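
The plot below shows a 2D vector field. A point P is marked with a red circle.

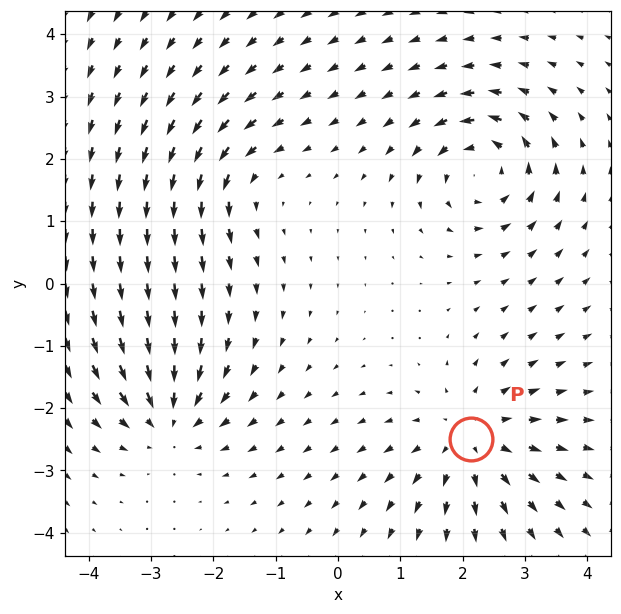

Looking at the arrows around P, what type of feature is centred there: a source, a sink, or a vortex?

At P (2.1, -2.5) the arrows spread outward. Divergence about +4, curl ≈0 — positive divergence with near-zero curl is a source.

source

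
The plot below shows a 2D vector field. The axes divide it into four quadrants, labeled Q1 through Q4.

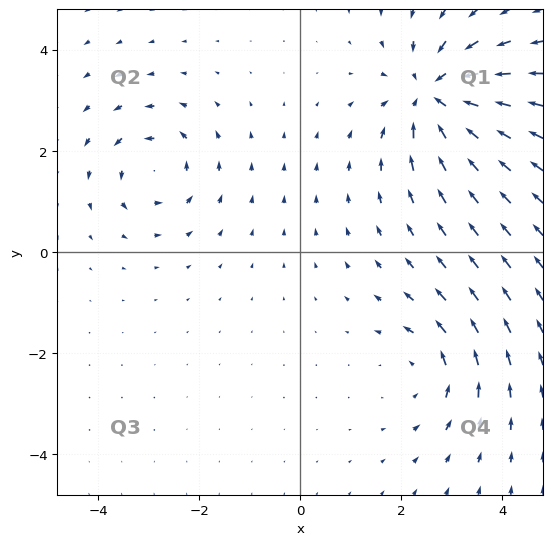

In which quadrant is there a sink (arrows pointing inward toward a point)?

Q1

The sink sits at approximately (2.7, 3.1), which lies in quadrant Q1. The divergence there is about -4, negative as expected for a sink.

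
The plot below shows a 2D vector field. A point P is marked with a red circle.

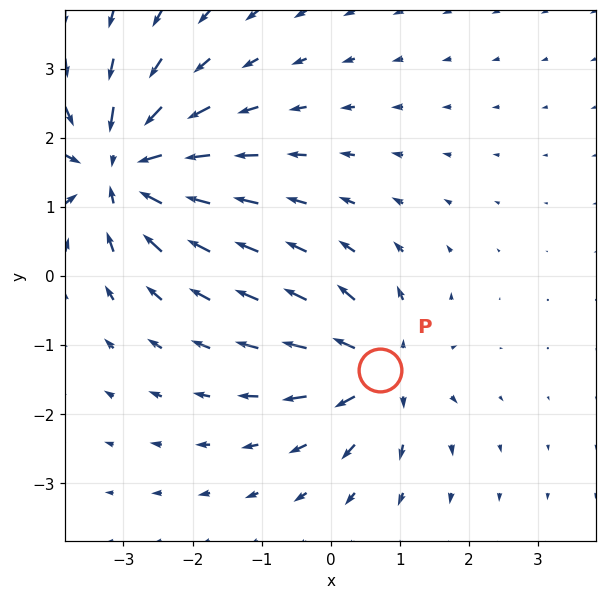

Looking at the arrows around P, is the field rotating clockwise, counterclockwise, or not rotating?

not rotating

Near P at (0.7, -1.4) the arrows show no circulation. The curl there is ≈0.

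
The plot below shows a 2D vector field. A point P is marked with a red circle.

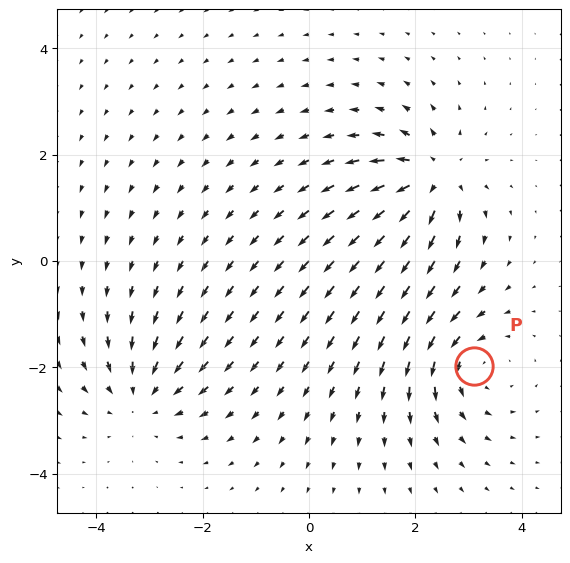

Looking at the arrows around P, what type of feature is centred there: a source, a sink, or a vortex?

At P (3.1, -2.0) the arrows circulate counterclockwise. Divergence ≈0, curl about +5 — near-zero divergence with nonzero curl is a vortex.

vortex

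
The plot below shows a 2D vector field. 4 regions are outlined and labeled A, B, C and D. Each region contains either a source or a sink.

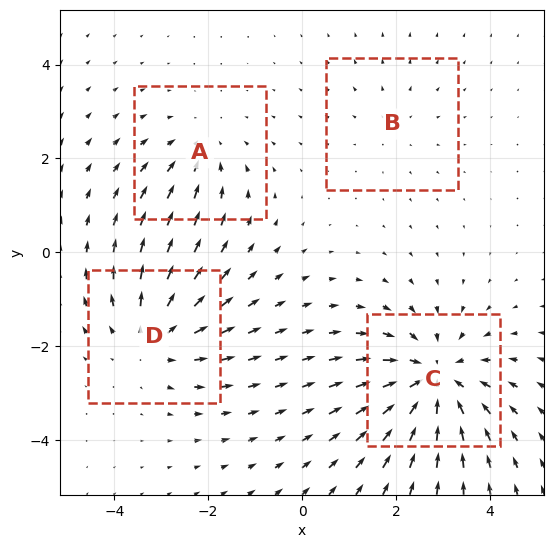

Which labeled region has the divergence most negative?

Divergence at each region's feature centre — A: about -3, B: about +2, C: about -6, D: about +4. Region C is most negative.

C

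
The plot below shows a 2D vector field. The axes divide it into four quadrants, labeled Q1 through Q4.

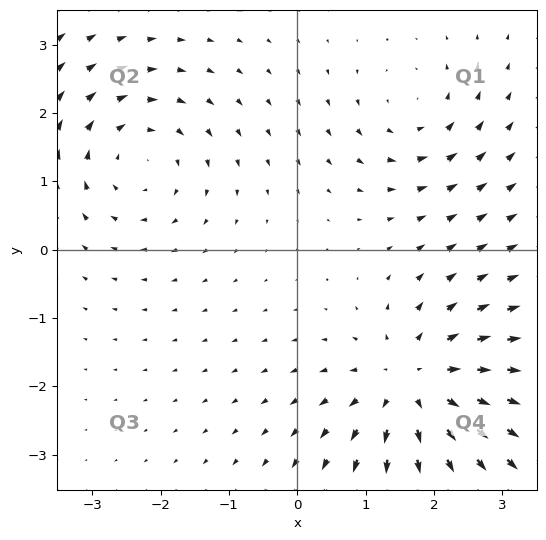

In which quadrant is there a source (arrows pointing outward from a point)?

Q4

The source sits at approximately (1.7, -2.0), which lies in quadrant Q4. The divergence there is about +5, positive as expected for a source.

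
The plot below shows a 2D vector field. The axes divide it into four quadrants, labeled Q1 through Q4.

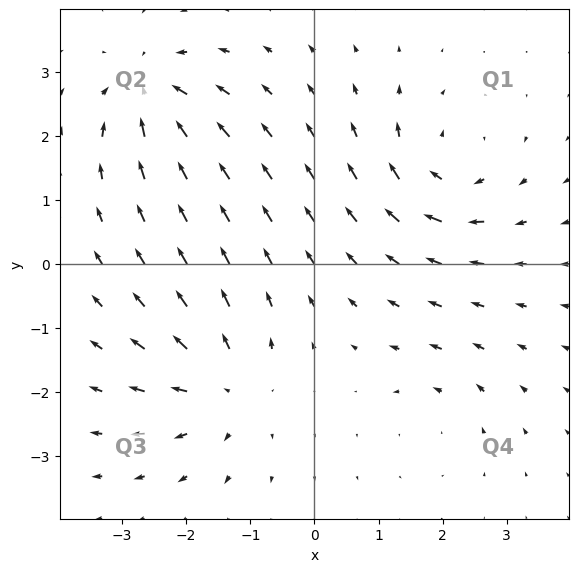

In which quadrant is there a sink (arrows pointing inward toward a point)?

The sink sits at approximately (-2.6, 2.7), which lies in quadrant Q2. The divergence there is about -6, negative as expected for a sink.

Q2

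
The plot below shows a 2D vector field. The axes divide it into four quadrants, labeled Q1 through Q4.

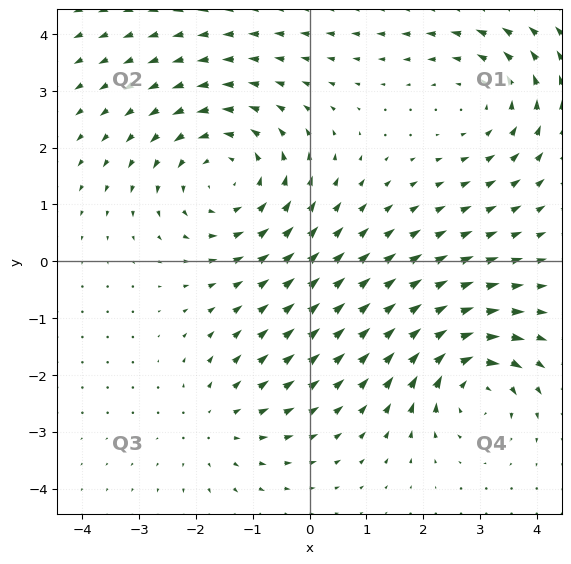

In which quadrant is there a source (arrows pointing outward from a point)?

The source sits at approximately (-1.6, -2.8), which lies in quadrant Q3. The divergence there is about +2, positive as expected for a source.

Q3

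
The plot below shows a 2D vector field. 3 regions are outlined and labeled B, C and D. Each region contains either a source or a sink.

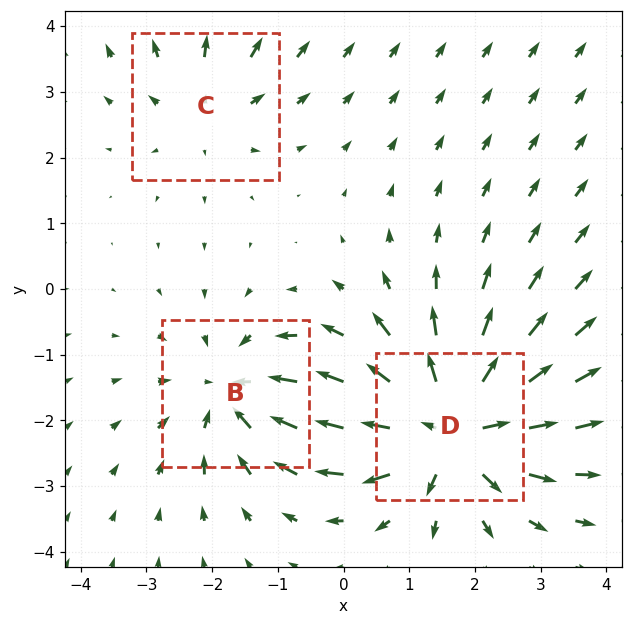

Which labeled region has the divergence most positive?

Divergence at each region's feature centre — B: about -3, C: about +2, D: about +5. Region D is most positive.

D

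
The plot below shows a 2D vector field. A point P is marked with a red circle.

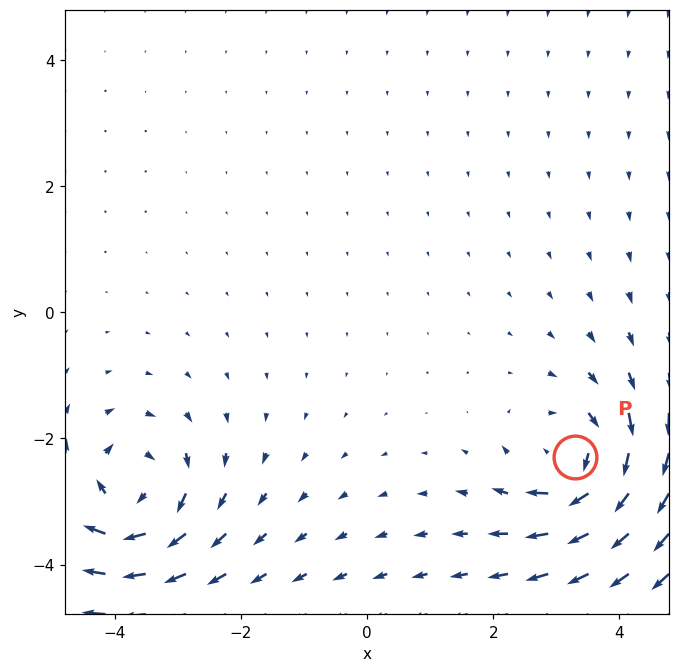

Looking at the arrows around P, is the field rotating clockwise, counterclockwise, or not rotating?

Near P at (3.3, -2.3) the arrows circulate clockwise. The curl (z-component) there is about -4; negative curl means clockwise rotation.

clockwise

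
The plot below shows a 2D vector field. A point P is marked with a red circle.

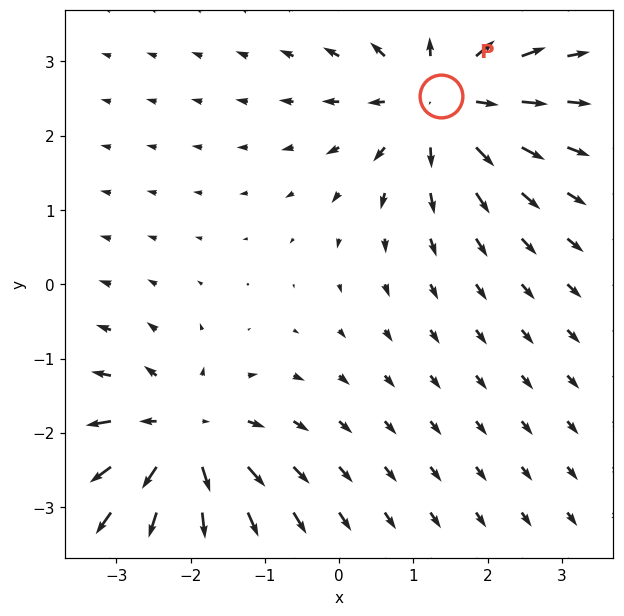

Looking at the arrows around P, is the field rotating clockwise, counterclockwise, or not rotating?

not rotating

Near P at (1.4, 2.5) the arrows show no circulation. The curl there is ≈0.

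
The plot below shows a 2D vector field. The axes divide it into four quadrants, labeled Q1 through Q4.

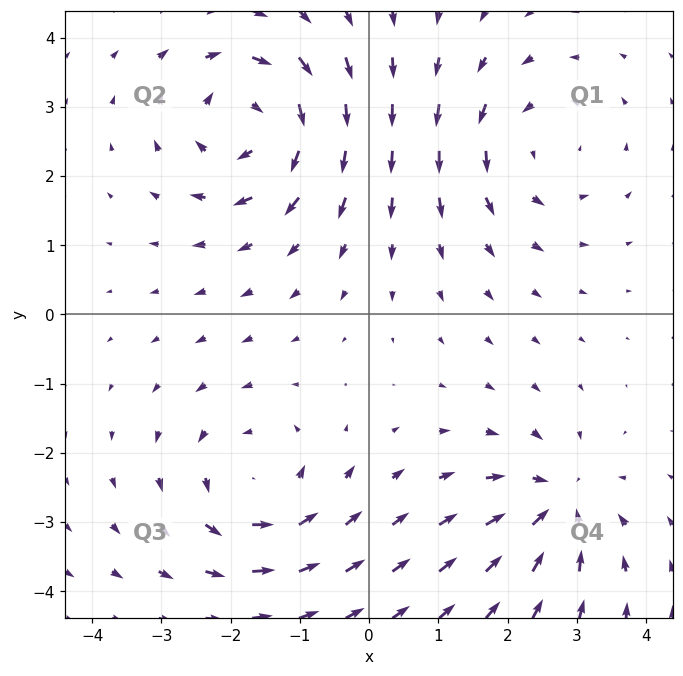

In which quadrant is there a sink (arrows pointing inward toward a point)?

The sink sits at approximately (2.7, -2.7), which lies in quadrant Q4. The divergence there is about -5, negative as expected for a sink.

Q4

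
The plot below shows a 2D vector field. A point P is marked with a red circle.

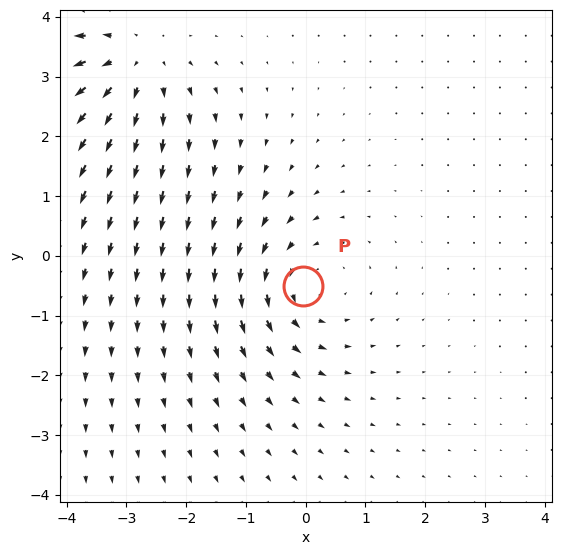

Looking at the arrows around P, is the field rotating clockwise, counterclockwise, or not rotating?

counterclockwise

Near P at (-0.0, -0.5) the arrows circulate counterclockwise. The curl (z-component) there is about +3; positive curl means counterclockwise rotation.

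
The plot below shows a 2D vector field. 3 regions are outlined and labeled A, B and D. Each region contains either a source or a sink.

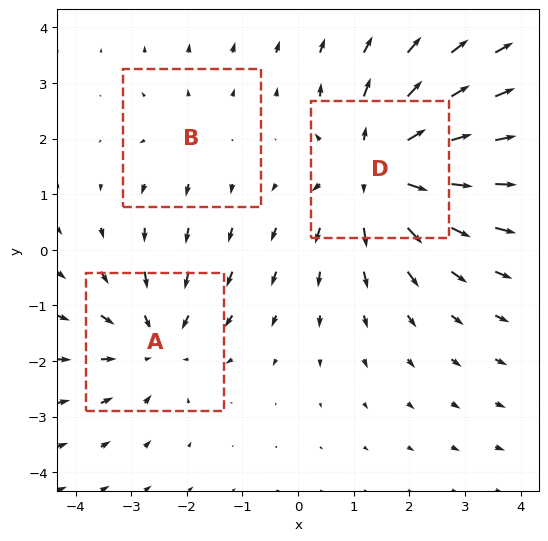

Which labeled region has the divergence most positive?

Divergence at each region's feature centre — A: about -3, B: about +2, D: about +4. Region D is most positive.

D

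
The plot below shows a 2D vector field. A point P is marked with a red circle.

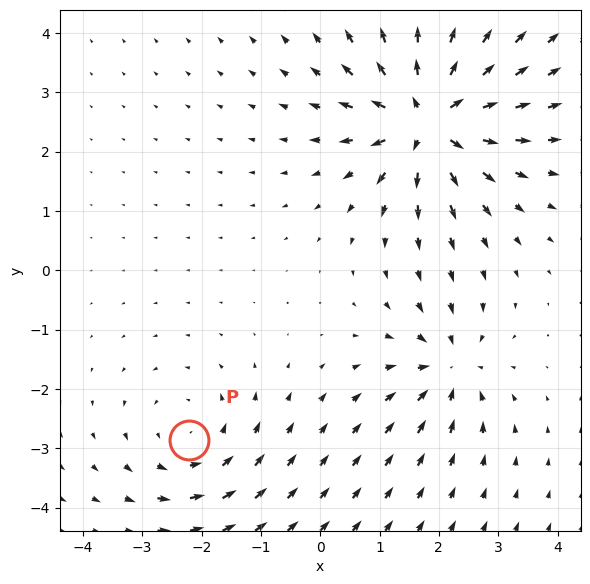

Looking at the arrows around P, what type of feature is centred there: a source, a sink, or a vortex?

vortex

At P (-2.2, -2.9) the arrows circulate counterclockwise. Divergence ≈0, curl about +3 — near-zero divergence with nonzero curl is a vortex.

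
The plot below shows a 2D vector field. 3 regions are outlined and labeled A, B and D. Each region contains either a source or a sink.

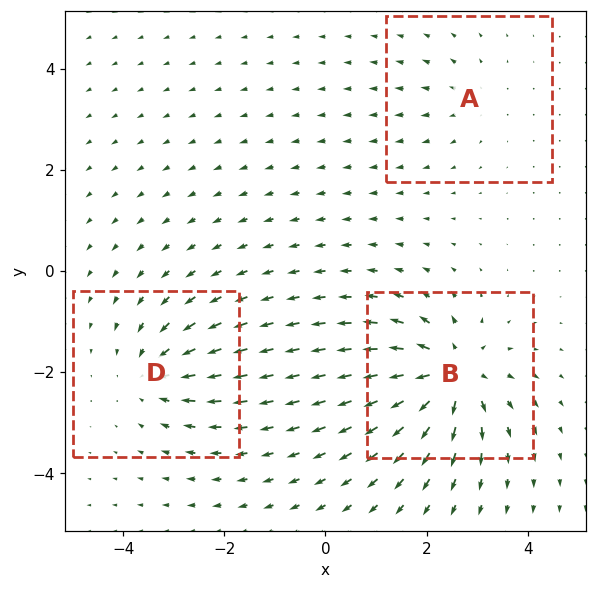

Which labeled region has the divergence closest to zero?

A

Divergence at each region's feature centre — A: about +2, B: about +6, D: about -4. Region A is closest to zero.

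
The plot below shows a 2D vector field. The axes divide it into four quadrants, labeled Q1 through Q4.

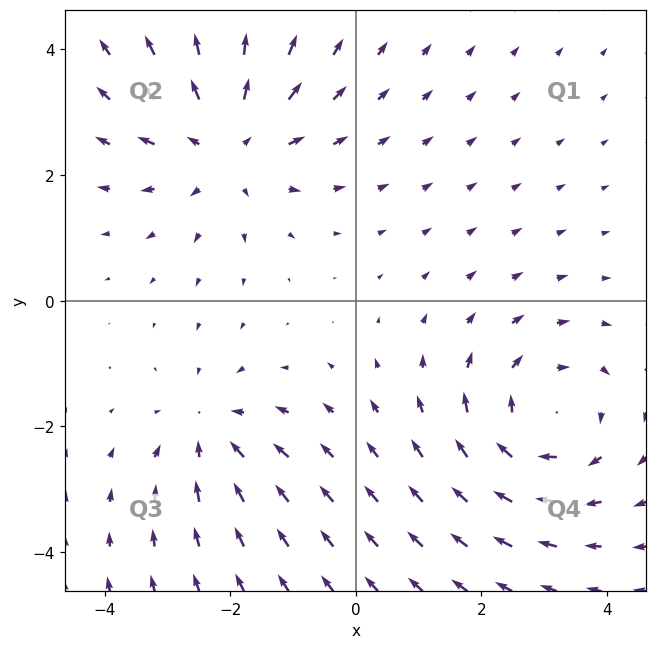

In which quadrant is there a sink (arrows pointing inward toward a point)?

The sink sits at approximately (-2.3, -2.1), which lies in quadrant Q3. The divergence there is about -3, negative as expected for a sink.

Q3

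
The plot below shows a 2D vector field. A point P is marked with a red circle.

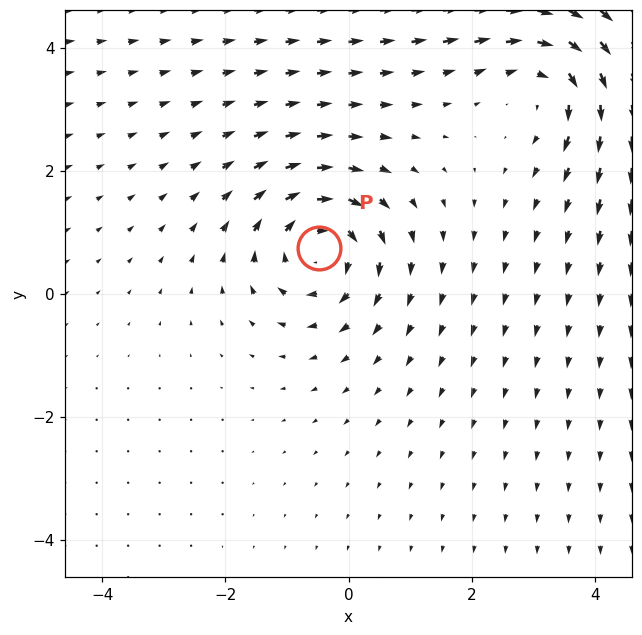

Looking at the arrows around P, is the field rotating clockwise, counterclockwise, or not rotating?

clockwise

Near P at (-0.5, 0.7) the arrows circulate clockwise. The curl (z-component) there is about -4; negative curl means clockwise rotation.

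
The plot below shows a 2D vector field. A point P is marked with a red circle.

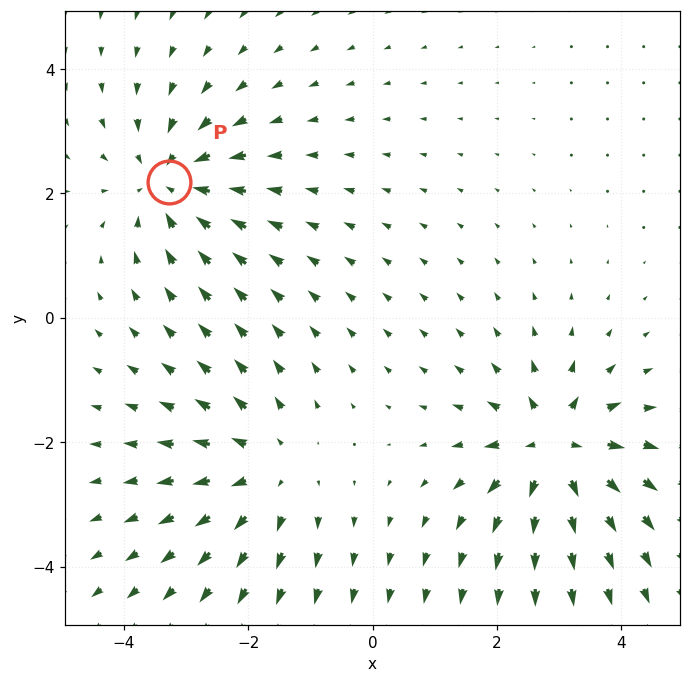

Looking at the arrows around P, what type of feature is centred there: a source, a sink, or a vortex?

At P (-3.3, 2.2) the arrows converge inward. Divergence about -3, curl ≈0 — negative divergence with near-zero curl is a sink.

sink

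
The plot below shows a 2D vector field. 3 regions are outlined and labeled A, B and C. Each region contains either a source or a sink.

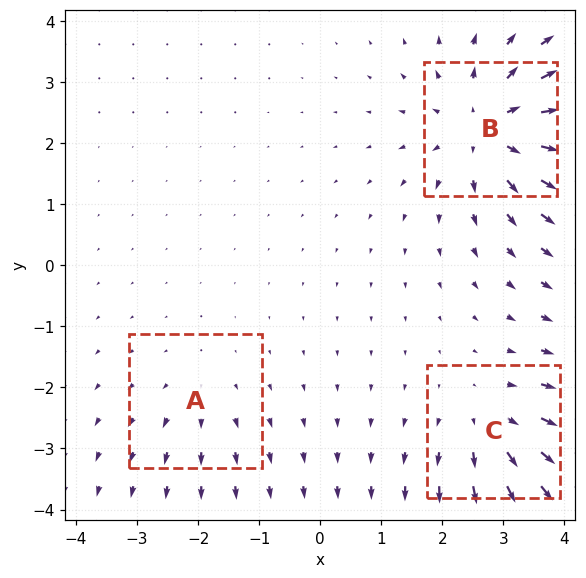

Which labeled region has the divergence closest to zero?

A

Divergence at each region's feature centre — A: about +2, B: about +5, C: about +3. Region A is closest to zero.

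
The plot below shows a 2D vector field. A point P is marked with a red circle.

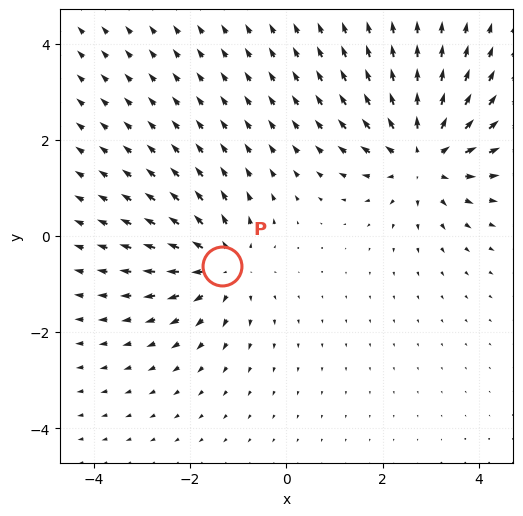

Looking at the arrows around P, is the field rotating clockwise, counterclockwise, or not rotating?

not rotating

Near P at (-1.3, -0.6) the arrows show no circulation. The curl there is ≈0.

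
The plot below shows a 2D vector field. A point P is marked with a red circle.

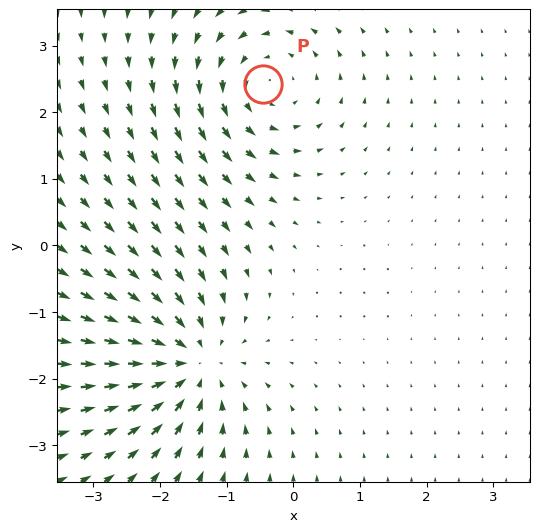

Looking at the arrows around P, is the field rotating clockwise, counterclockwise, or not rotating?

Near P at (-0.5, 2.4) the arrows circulate counterclockwise. The curl (z-component) there is about +4; positive curl means counterclockwise rotation.

counterclockwise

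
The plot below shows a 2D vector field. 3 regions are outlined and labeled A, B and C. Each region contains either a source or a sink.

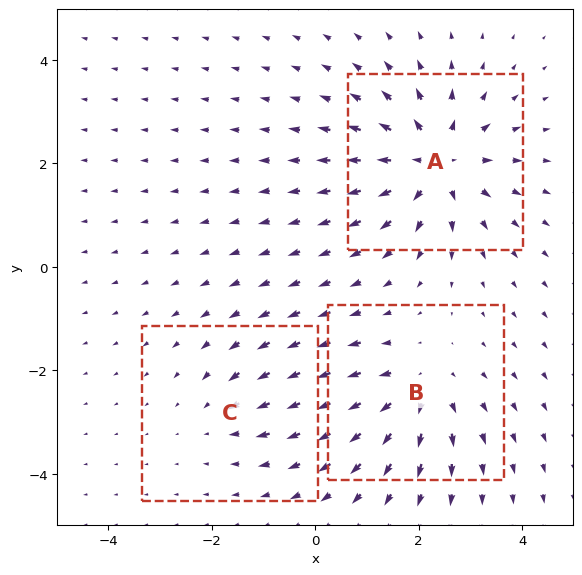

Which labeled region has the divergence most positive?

Divergence at each region's feature centre — A: about +5, B: about +3, C: about -2. Region A is most positive.

A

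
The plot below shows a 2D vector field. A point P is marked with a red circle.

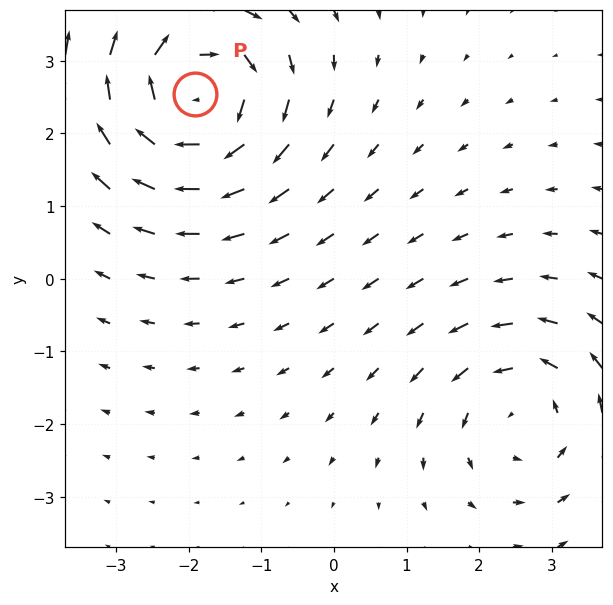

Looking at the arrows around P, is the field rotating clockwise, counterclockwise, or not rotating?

Near P at (-1.9, 2.5) the arrows circulate clockwise. The curl (z-component) there is about -5; negative curl means clockwise rotation.

clockwise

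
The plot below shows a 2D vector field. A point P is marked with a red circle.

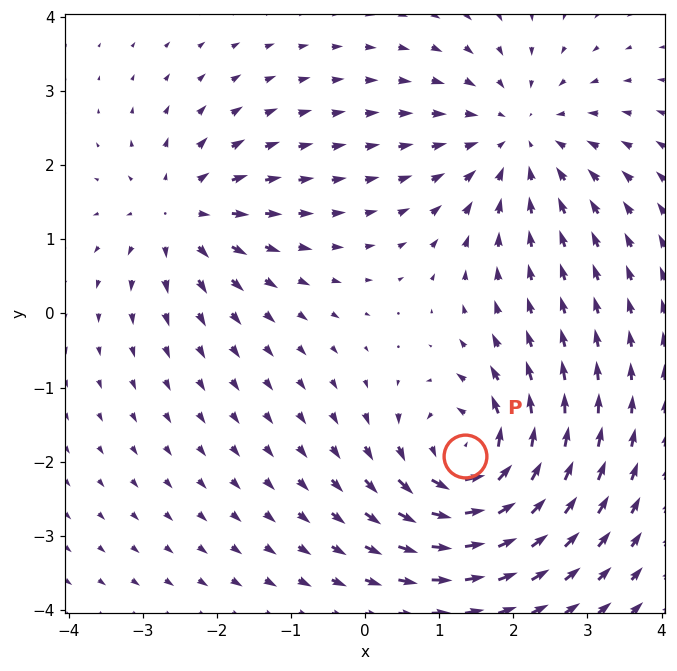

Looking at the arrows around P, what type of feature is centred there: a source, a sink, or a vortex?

vortex

At P (1.4, -1.9) the arrows circulate counterclockwise. Divergence ≈0, curl about +7 — near-zero divergence with nonzero curl is a vortex.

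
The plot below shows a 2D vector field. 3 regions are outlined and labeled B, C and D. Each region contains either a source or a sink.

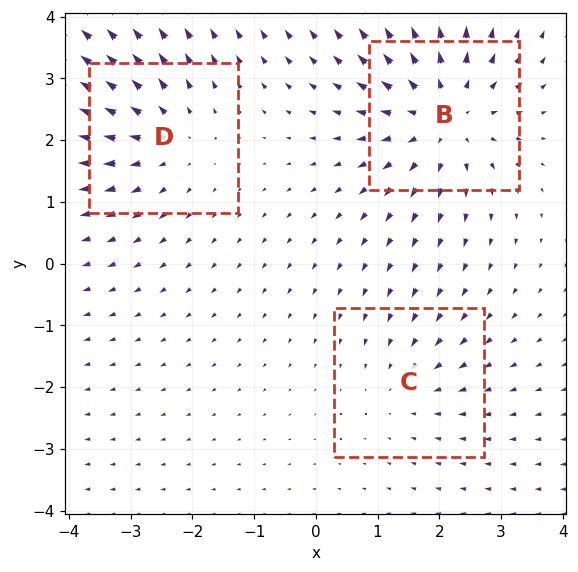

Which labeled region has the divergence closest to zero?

Divergence at each region's feature centre — B: about +4, C: about -2, D: about +3. Region C is closest to zero.

C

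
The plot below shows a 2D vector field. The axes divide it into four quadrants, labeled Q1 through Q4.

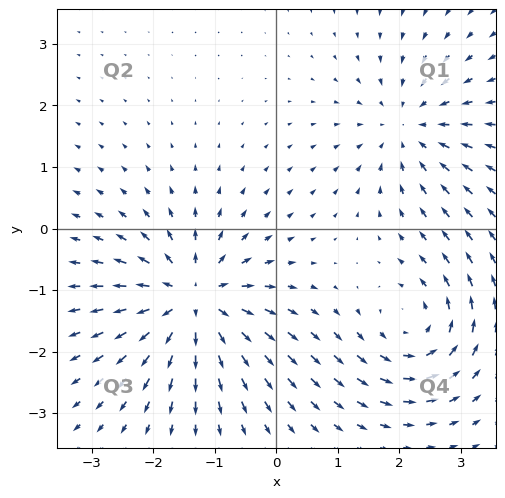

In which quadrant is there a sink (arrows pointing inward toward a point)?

The sink sits at approximately (2.2, 1.6), which lies in quadrant Q1. The divergence there is about -3, negative as expected for a sink.

Q1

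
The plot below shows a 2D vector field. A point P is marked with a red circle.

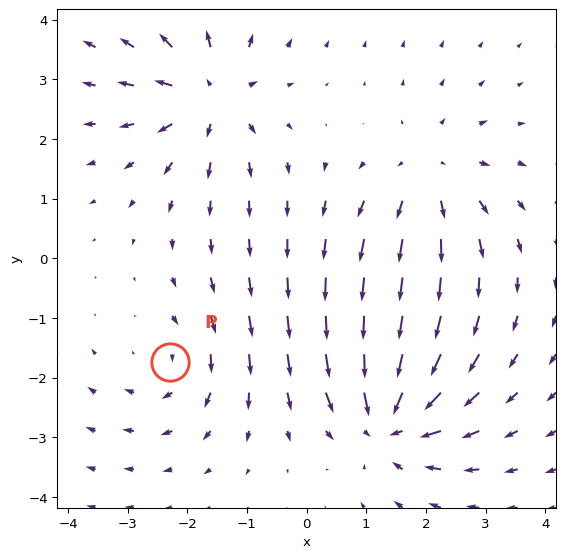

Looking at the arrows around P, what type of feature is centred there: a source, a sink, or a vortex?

vortex

At P (-2.3, -1.7) the arrows circulate clockwise. Divergence ≈0, curl about -3 — near-zero divergence with nonzero curl is a vortex.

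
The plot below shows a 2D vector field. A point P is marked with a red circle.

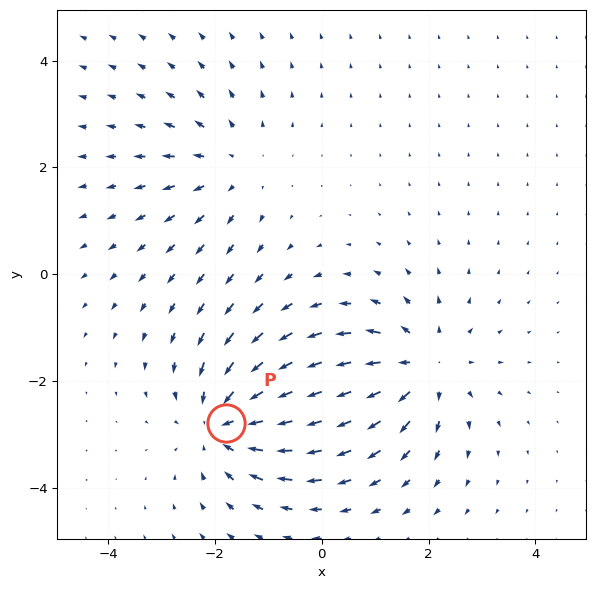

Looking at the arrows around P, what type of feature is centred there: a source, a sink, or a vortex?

At P (-1.8, -2.8) the arrows converge inward. Divergence about -4, curl ≈0 — negative divergence with near-zero curl is a sink.

sink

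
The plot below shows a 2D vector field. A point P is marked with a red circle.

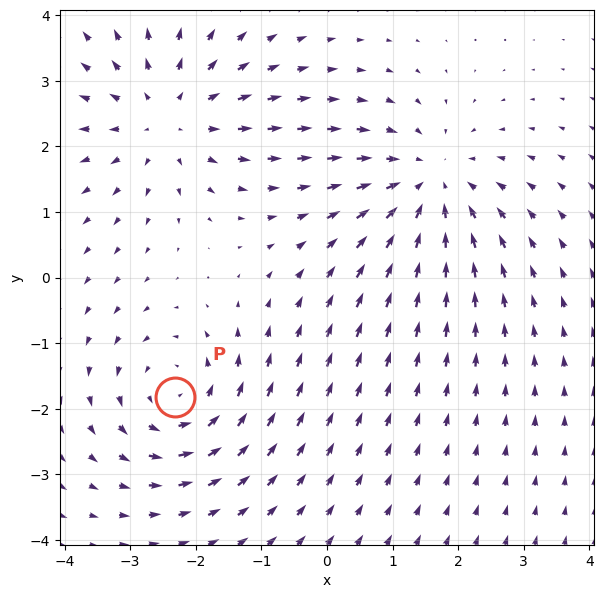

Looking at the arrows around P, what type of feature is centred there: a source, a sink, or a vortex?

vortex

At P (-2.3, -1.8) the arrows circulate counterclockwise. Divergence ≈0, curl about +4 — near-zero divergence with nonzero curl is a vortex.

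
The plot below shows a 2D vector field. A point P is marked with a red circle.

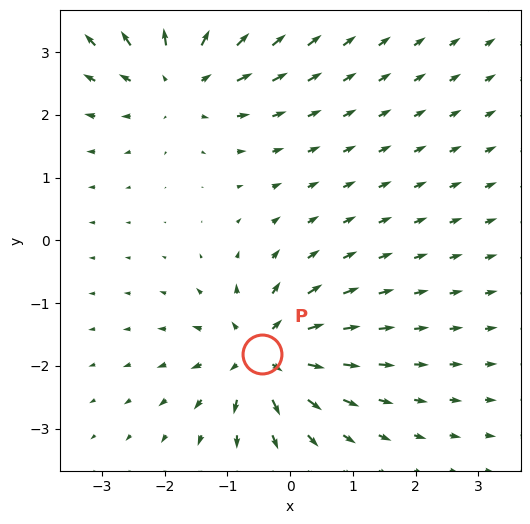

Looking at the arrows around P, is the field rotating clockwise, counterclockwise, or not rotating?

not rotating

Near P at (-0.4, -1.8) the arrows show no circulation. The curl there is ≈0.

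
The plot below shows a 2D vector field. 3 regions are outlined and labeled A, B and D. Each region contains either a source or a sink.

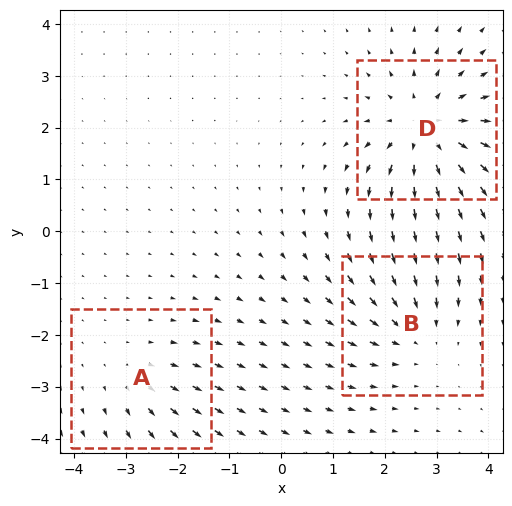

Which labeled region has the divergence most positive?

Divergence at each region's feature centre — A: about +2, B: about -3, D: about +5. Region D is most positive.

D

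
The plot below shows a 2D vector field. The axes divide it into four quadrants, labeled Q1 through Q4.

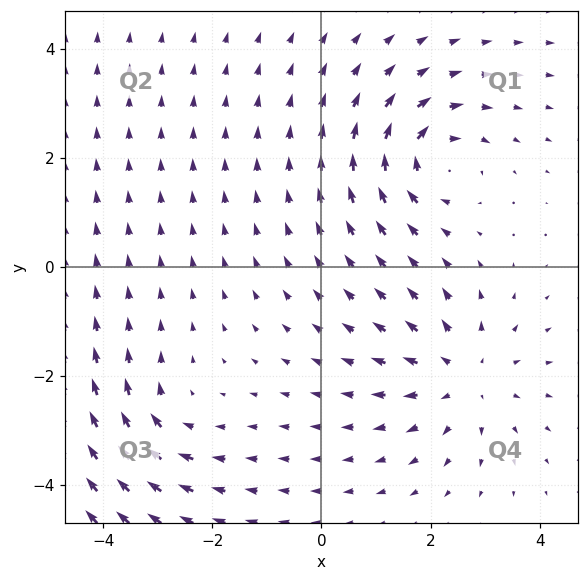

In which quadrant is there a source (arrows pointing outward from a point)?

The source sits at approximately (2.6, -2.0), which lies in quadrant Q4. The divergence there is about +3, positive as expected for a source.

Q4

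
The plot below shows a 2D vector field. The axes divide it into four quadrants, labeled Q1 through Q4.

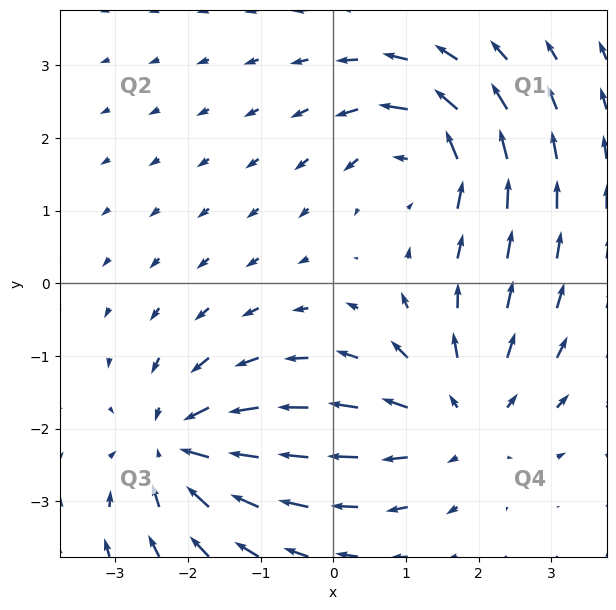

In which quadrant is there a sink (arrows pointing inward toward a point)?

The sink sits at approximately (-2.1, -2.3), which lies in quadrant Q3. The divergence there is about -4, negative as expected for a sink.

Q3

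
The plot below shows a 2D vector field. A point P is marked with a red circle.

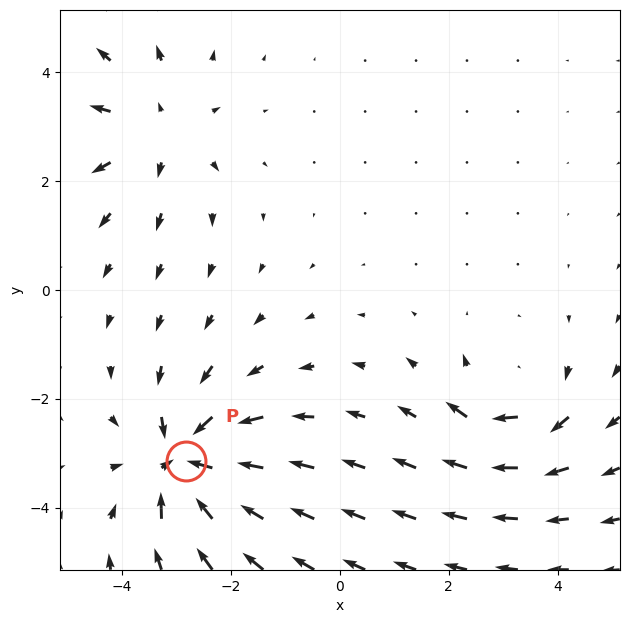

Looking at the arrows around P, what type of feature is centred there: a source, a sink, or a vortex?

sink

At P (-2.8, -3.1) the arrows converge inward. Divergence about -5, curl ≈0 — negative divergence with near-zero curl is a sink.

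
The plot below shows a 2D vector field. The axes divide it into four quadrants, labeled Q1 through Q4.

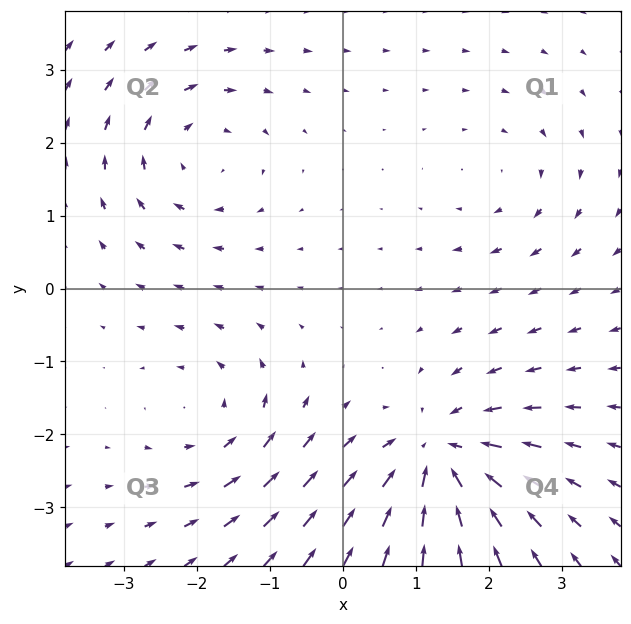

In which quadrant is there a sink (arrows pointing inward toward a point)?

Q4

The sink sits at approximately (1.3, -2.3), which lies in quadrant Q4. The divergence there is about -5, negative as expected for a sink.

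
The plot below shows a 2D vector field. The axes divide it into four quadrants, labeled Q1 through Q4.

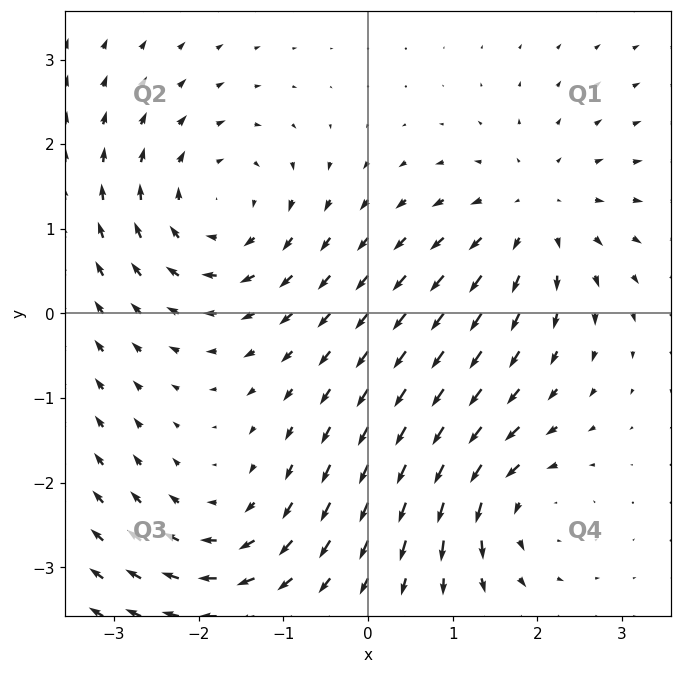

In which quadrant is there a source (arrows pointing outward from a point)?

The source sits at approximately (2.0, 1.2), which lies in quadrant Q1. The divergence there is about +5, positive as expected for a source.

Q1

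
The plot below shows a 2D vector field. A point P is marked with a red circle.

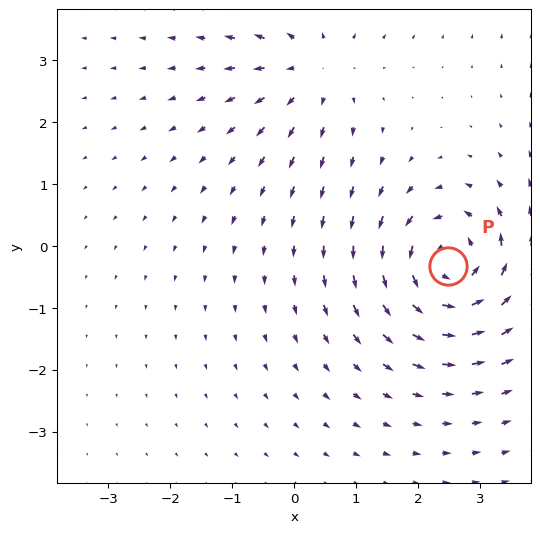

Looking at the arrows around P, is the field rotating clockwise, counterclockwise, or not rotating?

counterclockwise

Near P at (2.5, -0.3) the arrows circulate counterclockwise. The curl (z-component) there is about +6; positive curl means counterclockwise rotation.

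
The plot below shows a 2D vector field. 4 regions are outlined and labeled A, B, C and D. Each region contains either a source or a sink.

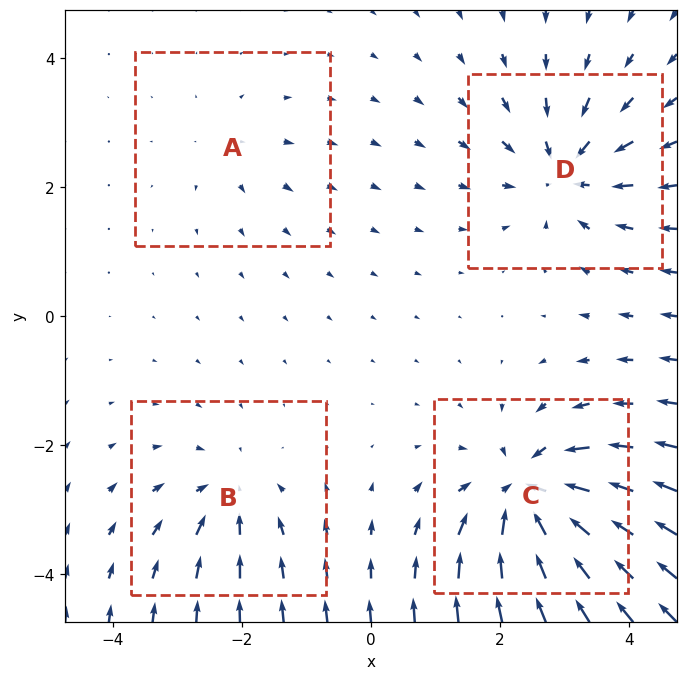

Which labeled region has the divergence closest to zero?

Divergence at each region's feature centre — A: about +2, B: about -4, C: about -8, D: about -6. Region A is closest to zero.

A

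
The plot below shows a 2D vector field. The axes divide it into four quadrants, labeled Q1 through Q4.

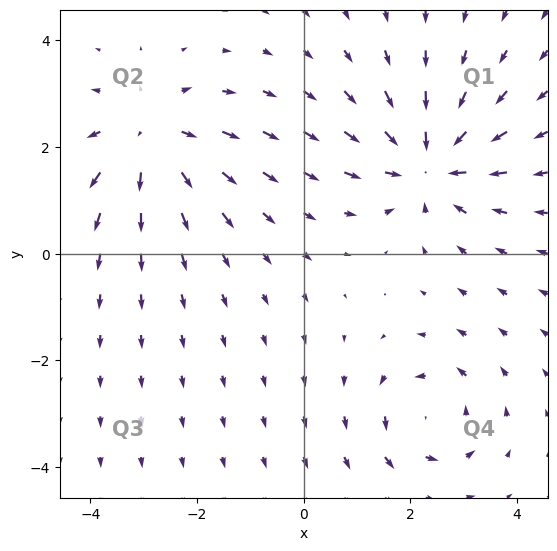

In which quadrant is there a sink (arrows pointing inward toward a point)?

Q1

The sink sits at approximately (2.3, 1.7), which lies in quadrant Q1. The divergence there is about -4, negative as expected for a sink.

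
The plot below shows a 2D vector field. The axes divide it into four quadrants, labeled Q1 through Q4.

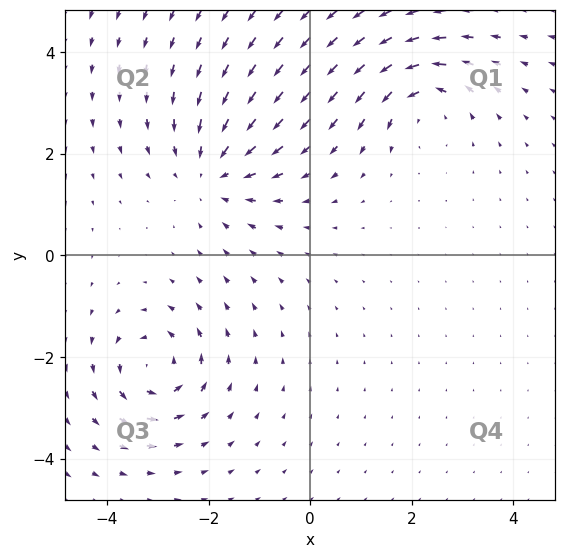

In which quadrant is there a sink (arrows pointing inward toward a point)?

The sink sits at approximately (-1.9, 1.6), which lies in quadrant Q2. The divergence there is about -3, negative as expected for a sink.

Q2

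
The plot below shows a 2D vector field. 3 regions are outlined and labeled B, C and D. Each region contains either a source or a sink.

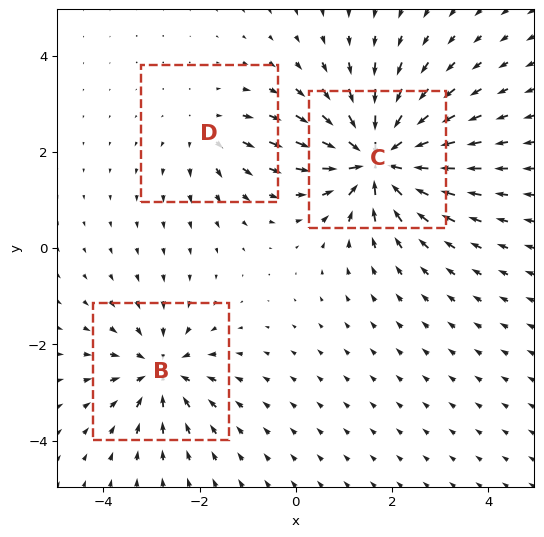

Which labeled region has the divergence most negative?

Divergence at each region's feature centre — B: about -4, C: about -6, D: about +2. Region C is most negative.

C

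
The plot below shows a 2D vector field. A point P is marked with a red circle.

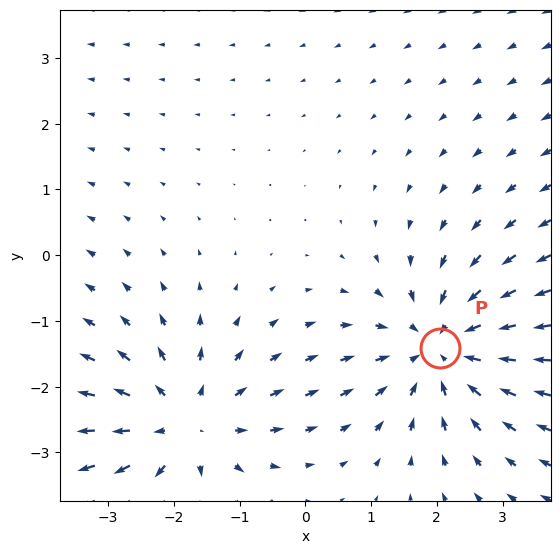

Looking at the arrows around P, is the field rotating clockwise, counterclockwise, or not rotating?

not rotating

Near P at (2.1, -1.4) the arrows show no circulation. The curl there is ≈0.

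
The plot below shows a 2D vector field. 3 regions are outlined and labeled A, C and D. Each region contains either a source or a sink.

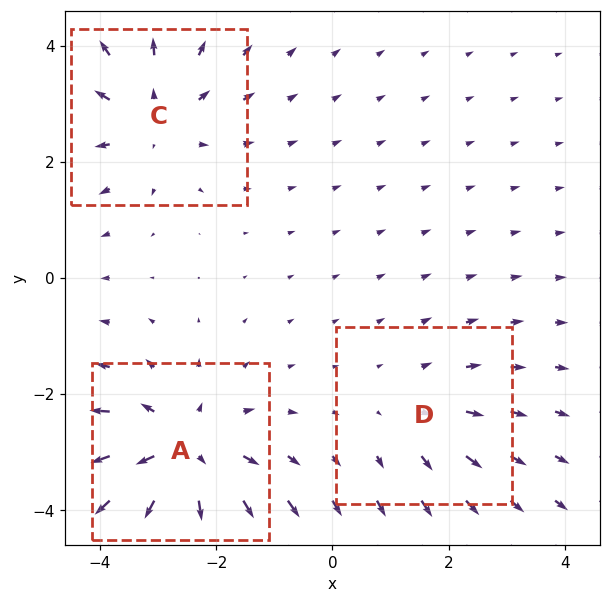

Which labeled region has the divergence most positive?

A

Divergence at each region's feature centre — A: about +4, C: about +3, D: about +2. Region A is most positive.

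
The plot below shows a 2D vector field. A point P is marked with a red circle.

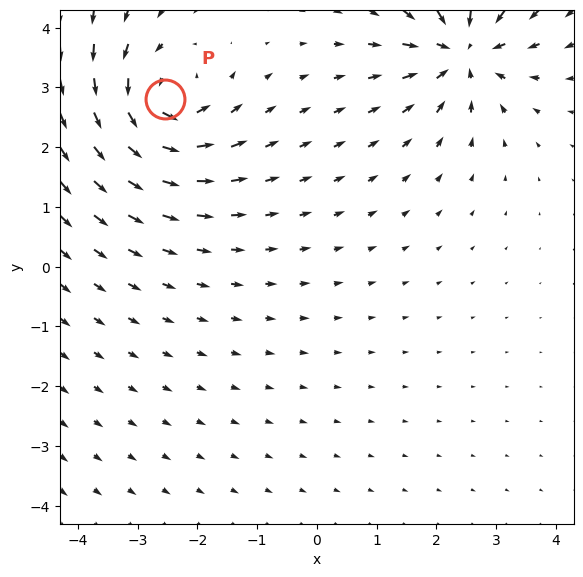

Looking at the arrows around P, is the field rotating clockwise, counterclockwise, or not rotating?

counterclockwise

Near P at (-2.5, 2.8) the arrows circulate counterclockwise. The curl (z-component) there is about +6; positive curl means counterclockwise rotation.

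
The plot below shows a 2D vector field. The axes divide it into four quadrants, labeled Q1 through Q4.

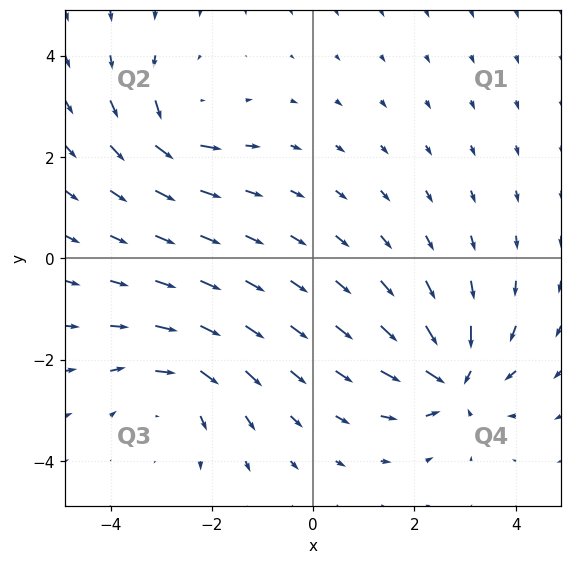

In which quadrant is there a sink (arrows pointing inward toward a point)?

Q4

The sink sits at approximately (2.8, -2.4), which lies in quadrant Q4. The divergence there is about -6, negative as expected for a sink.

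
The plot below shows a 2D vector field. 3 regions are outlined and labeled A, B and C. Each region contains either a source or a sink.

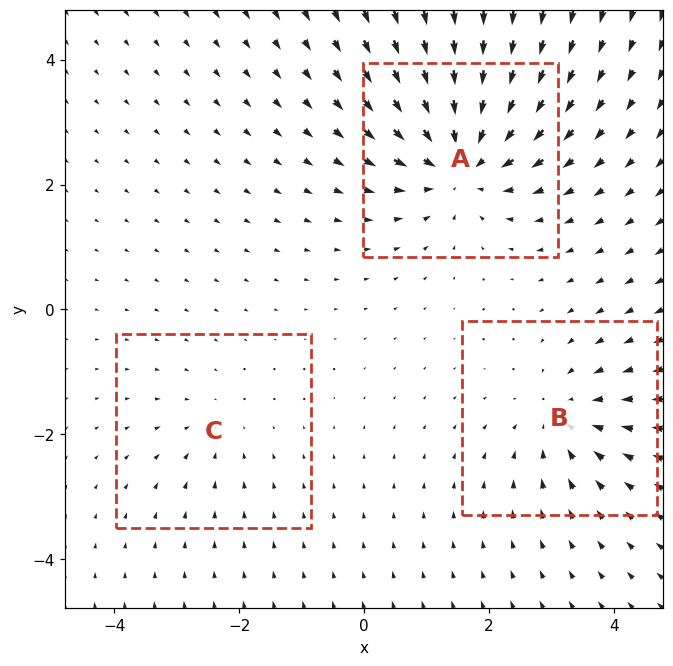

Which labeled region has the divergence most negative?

A

Divergence at each region's feature centre — A: about -5, B: about -3, C: about -2. Region A is most negative.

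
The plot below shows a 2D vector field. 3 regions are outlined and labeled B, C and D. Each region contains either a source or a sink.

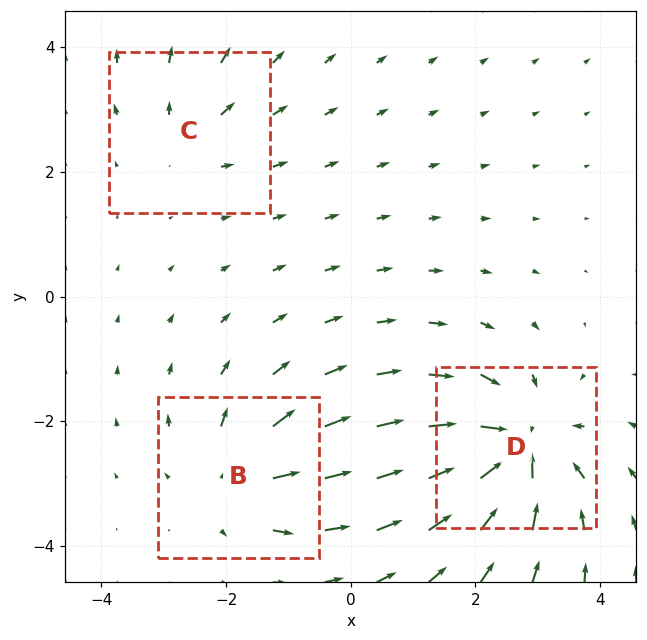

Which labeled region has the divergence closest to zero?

Divergence at each region's feature centre — B: about +4, C: about +2, D: about -6. Region C is closest to zero.

C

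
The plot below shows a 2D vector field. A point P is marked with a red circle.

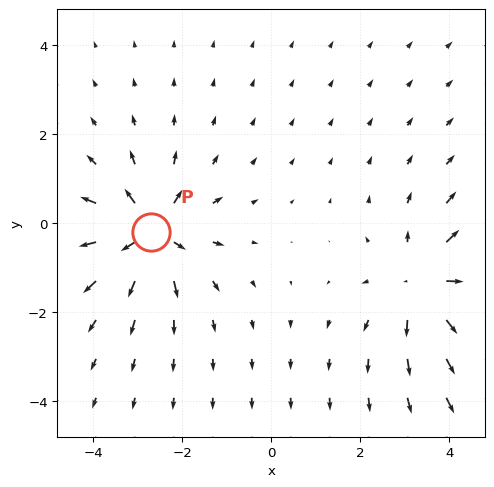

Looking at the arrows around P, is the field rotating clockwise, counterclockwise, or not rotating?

Near P at (-2.7, -0.2) the arrows show no circulation. The curl there is ≈0.

not rotating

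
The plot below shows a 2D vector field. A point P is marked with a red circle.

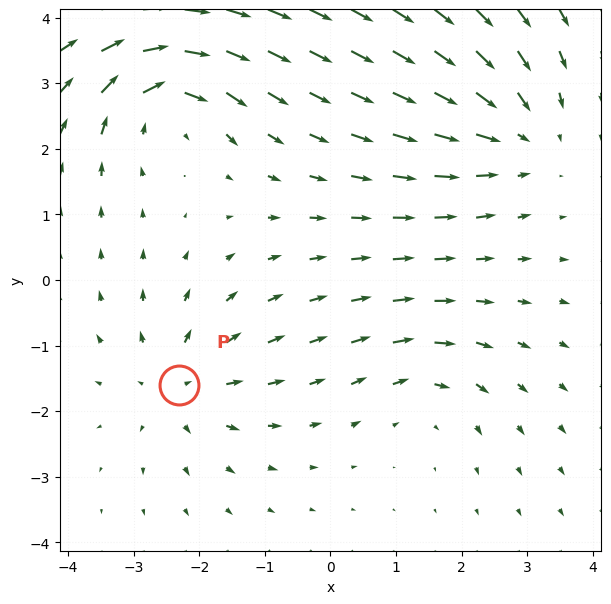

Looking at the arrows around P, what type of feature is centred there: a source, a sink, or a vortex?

source

At P (-2.3, -1.6) the arrows spread outward. Divergence about +4, curl ≈0 — positive divergence with near-zero curl is a source.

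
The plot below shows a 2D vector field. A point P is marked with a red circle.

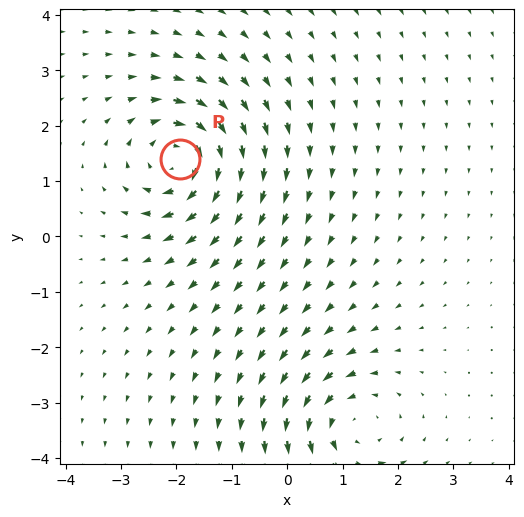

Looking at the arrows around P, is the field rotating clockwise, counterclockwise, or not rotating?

Near P at (-1.9, 1.4) the arrows circulate clockwise. The curl (z-component) there is about -7; negative curl means clockwise rotation.

clockwise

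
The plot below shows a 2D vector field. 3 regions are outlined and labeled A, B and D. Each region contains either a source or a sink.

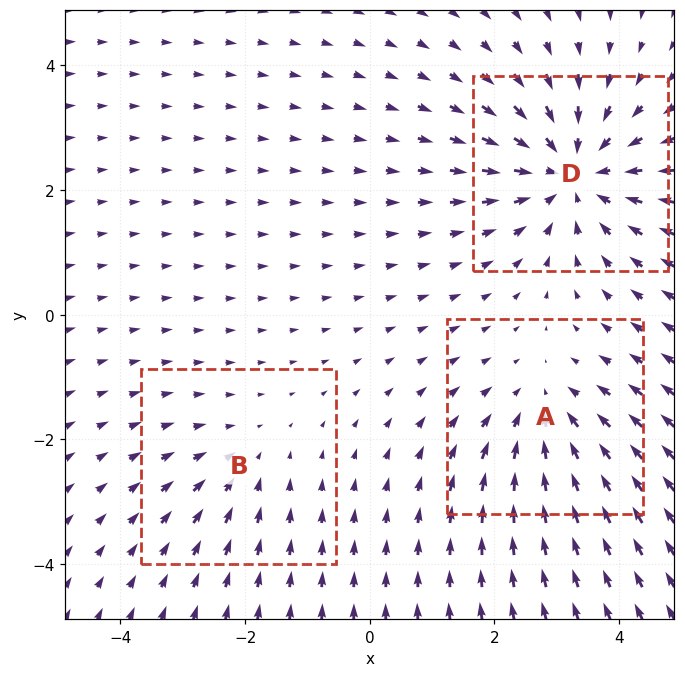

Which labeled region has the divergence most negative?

D

Divergence at each region's feature centre — A: about -3, B: about -2, D: about -4. Region D is most negative.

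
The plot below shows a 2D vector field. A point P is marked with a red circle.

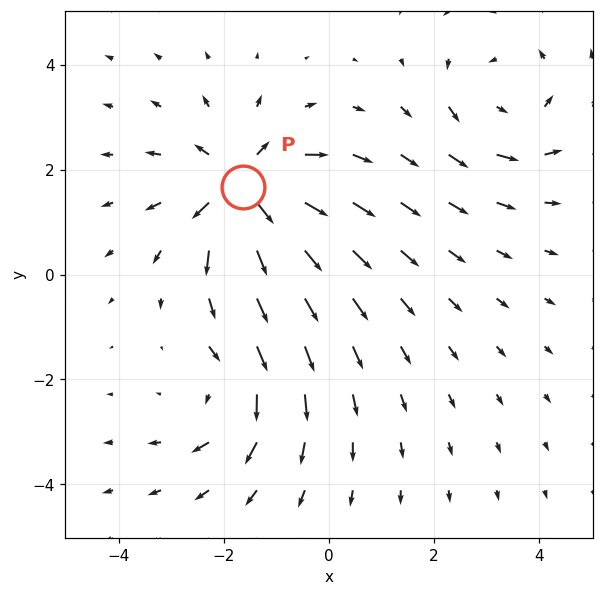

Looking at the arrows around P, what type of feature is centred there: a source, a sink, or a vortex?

At P (-1.6, 1.7) the arrows spread outward. Divergence about +6, curl ≈0 — positive divergence with near-zero curl is a source.

source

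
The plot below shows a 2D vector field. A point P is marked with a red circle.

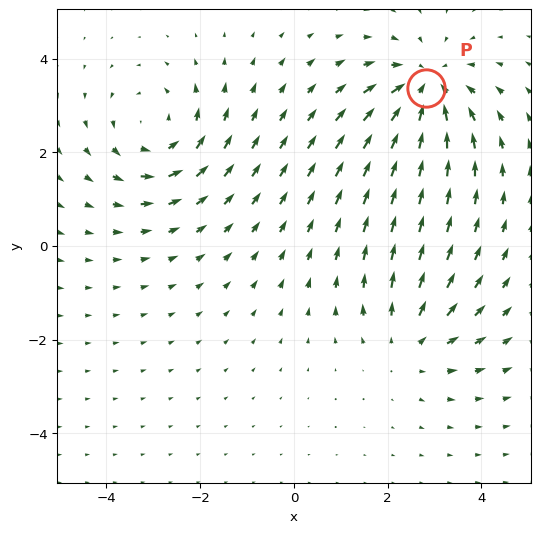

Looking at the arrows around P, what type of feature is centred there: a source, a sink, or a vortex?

sink

At P (2.8, 3.4) the arrows converge inward. Divergence about -4, curl ≈0 — negative divergence with near-zero curl is a sink.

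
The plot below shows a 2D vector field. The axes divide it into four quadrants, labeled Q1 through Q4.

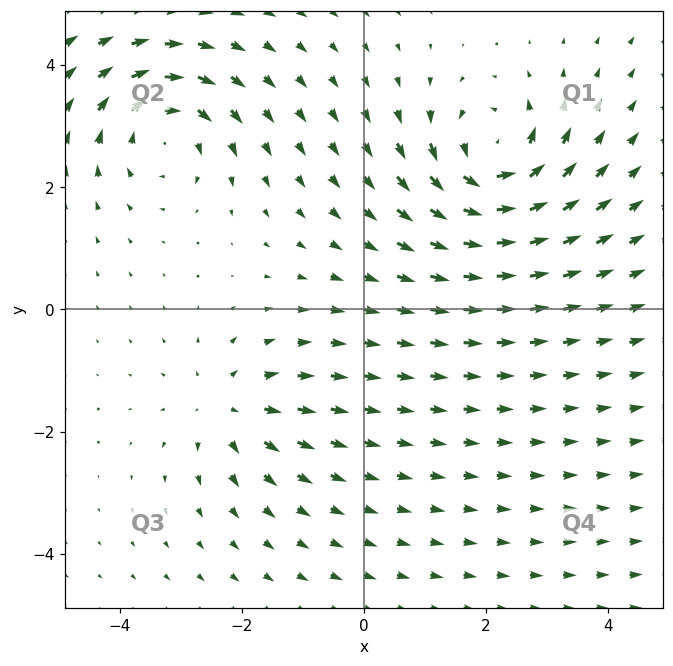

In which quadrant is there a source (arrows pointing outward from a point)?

The source sits at approximately (-2.2, -1.6), which lies in quadrant Q3. The divergence there is about +4, positive as expected for a source.

Q3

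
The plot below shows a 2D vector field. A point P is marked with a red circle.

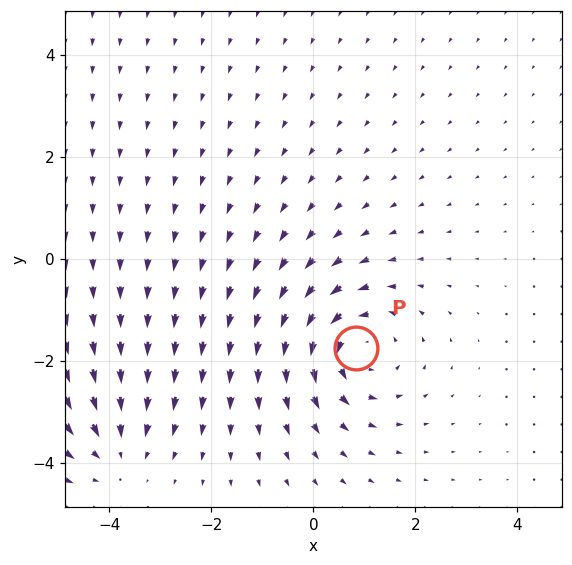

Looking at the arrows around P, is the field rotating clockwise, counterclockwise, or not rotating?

Near P at (0.8, -1.8) the arrows circulate counterclockwise. The curl (z-component) there is about +4; positive curl means counterclockwise rotation.

counterclockwise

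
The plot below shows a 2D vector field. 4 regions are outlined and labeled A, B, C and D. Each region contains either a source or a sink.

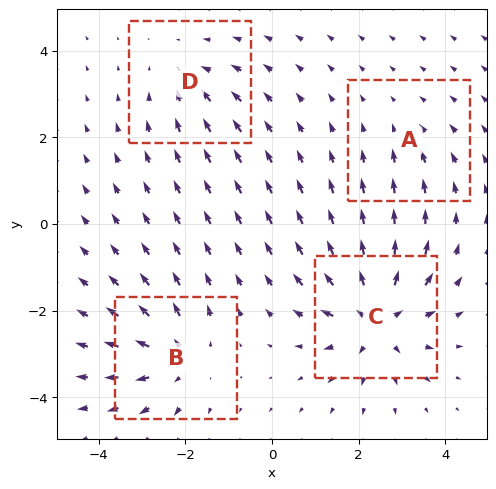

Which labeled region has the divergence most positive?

C

Divergence at each region's feature centre — A: about -2, B: about +5, C: about +7, D: about -3. Region C is most positive.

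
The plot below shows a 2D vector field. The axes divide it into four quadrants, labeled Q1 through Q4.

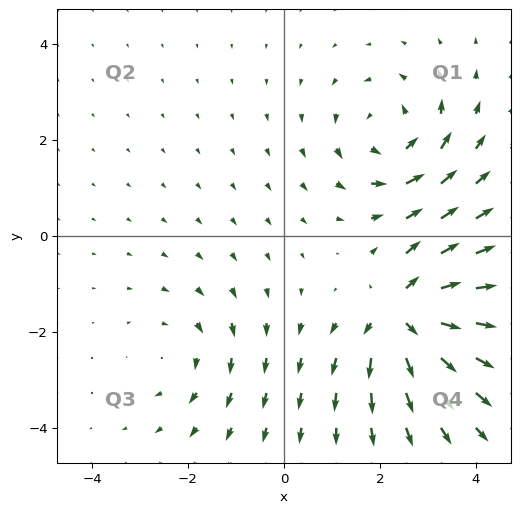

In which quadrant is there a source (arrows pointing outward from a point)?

Q4

The source sits at approximately (2.5, -1.7), which lies in quadrant Q4. The divergence there is about +6, positive as expected for a source.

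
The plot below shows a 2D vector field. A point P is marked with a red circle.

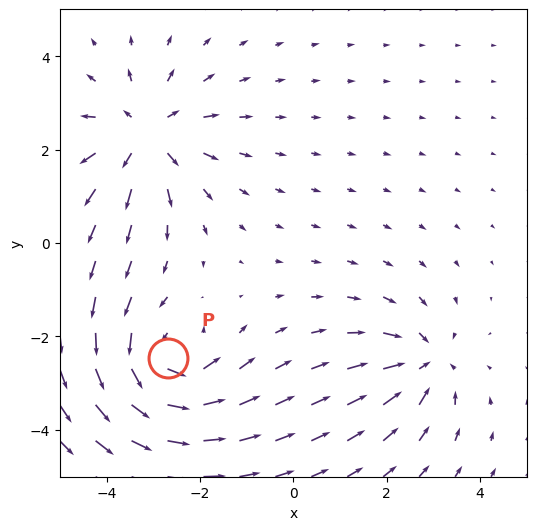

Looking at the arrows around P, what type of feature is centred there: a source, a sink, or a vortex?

At P (-2.7, -2.5) the arrows circulate counterclockwise. Divergence ≈0, curl about +4 — near-zero divergence with nonzero curl is a vortex.

vortex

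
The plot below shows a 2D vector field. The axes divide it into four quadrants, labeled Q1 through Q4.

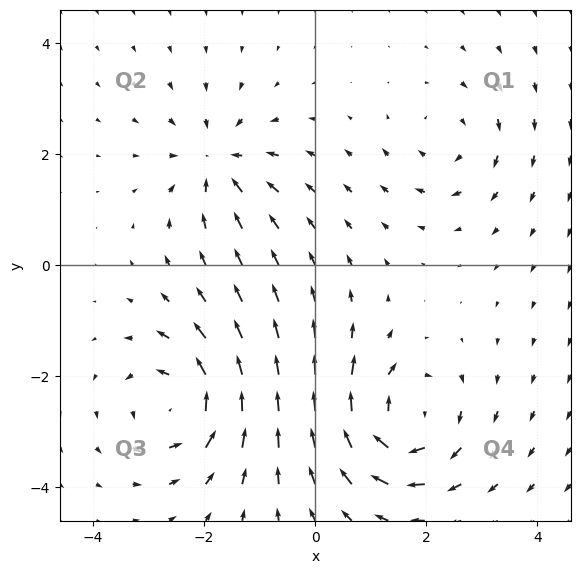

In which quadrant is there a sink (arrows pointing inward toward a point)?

Q2

The sink sits at approximately (-1.7, 1.8), which lies in quadrant Q2. The divergence there is about -4, negative as expected for a sink.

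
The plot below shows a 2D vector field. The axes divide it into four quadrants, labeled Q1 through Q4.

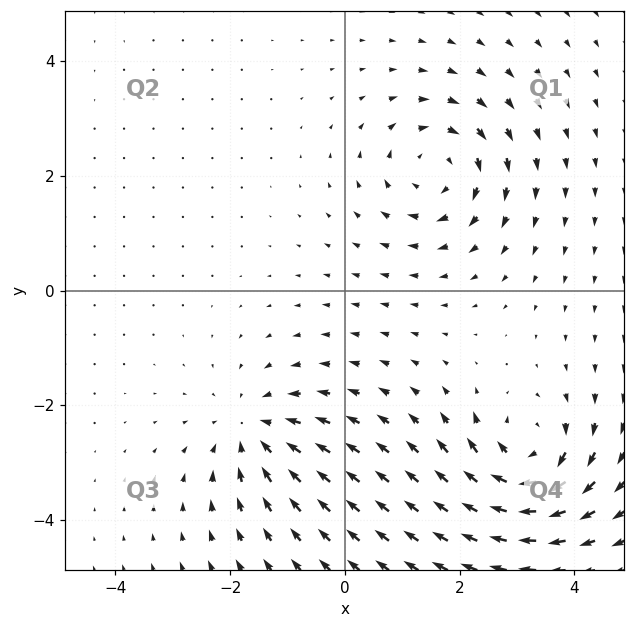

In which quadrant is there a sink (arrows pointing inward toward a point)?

Q3

The sink sits at approximately (-1.6, -2.4), which lies in quadrant Q3. The divergence there is about -4, negative as expected for a sink.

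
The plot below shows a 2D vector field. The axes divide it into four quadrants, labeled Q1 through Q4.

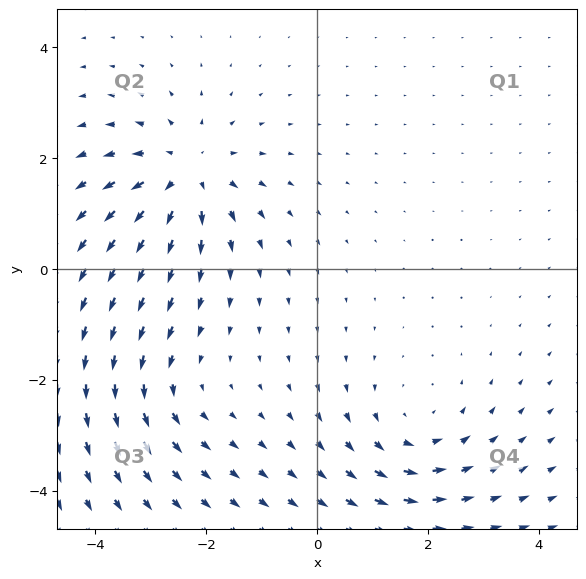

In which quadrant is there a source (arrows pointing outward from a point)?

Q2

The source sits at approximately (-2.4, 1.7), which lies in quadrant Q2. The divergence there is about +5, positive as expected for a source.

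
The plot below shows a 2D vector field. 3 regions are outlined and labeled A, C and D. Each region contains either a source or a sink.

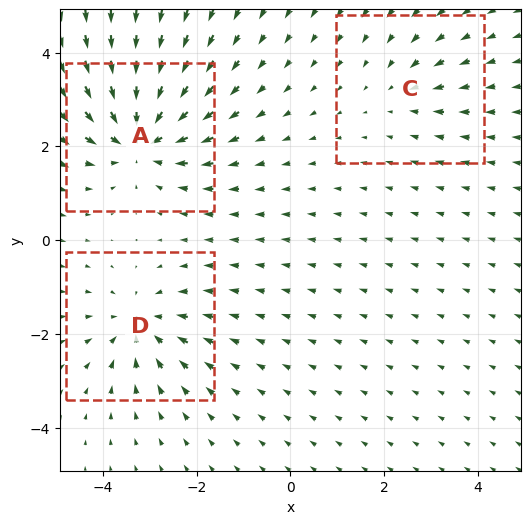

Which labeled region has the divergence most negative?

Divergence at each region's feature centre — A: about -5, C: about -2, D: about -4. Region A is most negative.

A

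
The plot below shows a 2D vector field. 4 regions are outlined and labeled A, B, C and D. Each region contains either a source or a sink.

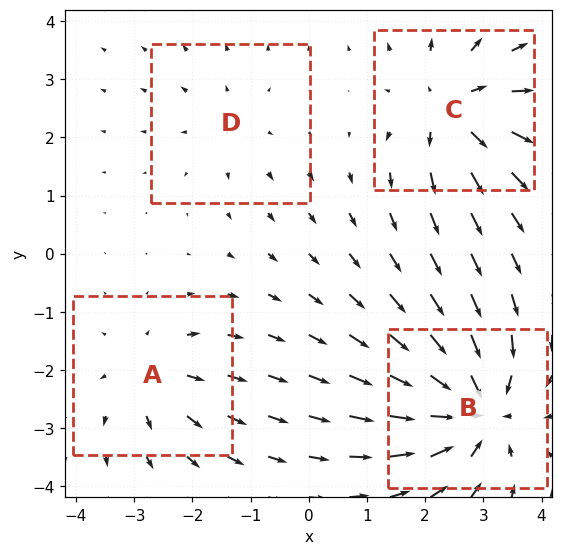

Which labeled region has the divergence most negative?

Divergence at each region's feature centre — A: about +4, B: about -7, C: about +6, D: about +2. Region B is most negative.

B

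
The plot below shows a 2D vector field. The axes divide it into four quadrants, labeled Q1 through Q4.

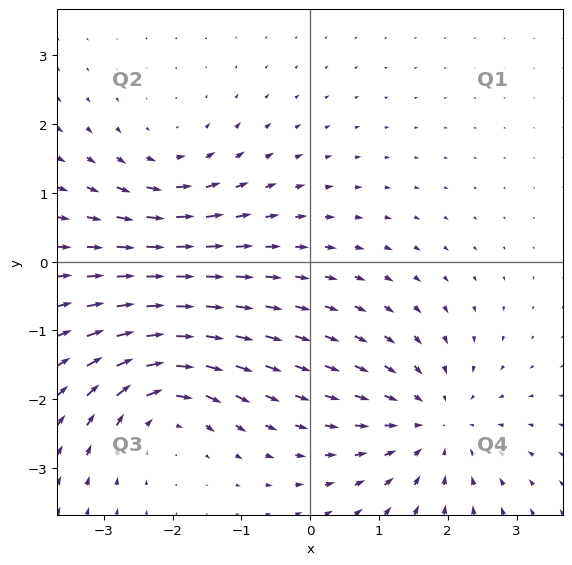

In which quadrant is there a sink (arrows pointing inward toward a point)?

Q4

The sink sits at approximately (1.8, -2.4), which lies in quadrant Q4. The divergence there is about -4, negative as expected for a sink.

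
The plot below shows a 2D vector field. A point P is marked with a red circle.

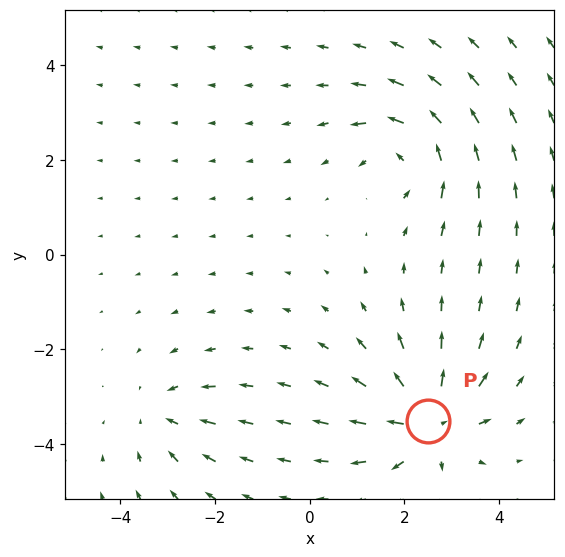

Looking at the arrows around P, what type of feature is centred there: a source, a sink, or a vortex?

source

At P (2.5, -3.5) the arrows spread outward. Divergence about +7, curl ≈0 — positive divergence with near-zero curl is a source.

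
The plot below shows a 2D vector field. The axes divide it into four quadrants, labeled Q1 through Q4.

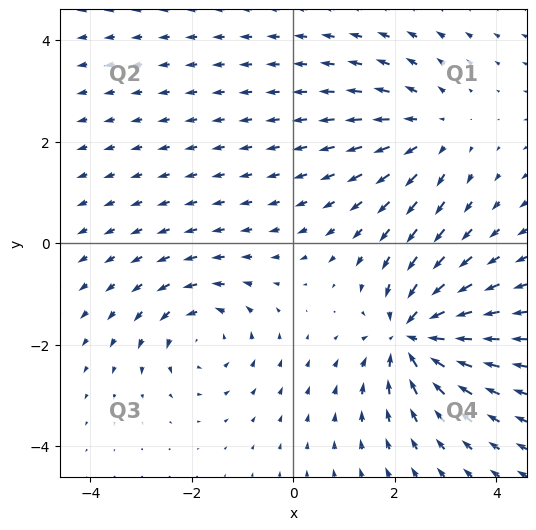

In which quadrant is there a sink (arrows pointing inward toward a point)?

Q4

The sink sits at approximately (2.3, -1.8), which lies in quadrant Q4. The divergence there is about -5, negative as expected for a sink.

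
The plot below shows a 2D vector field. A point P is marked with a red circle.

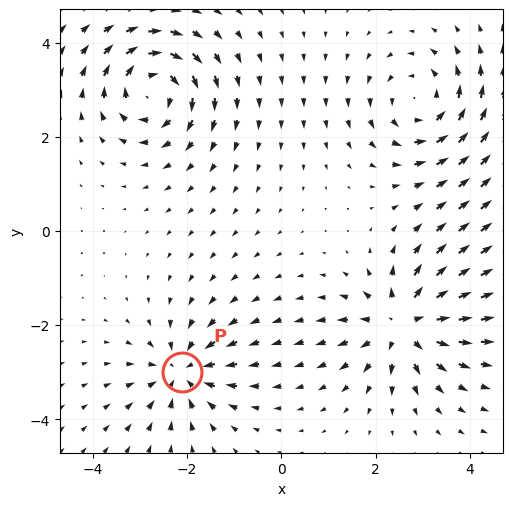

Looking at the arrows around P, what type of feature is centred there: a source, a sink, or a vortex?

At P (-2.1, -3.0) the arrows converge inward. Divergence about -4, curl ≈0 — negative divergence with near-zero curl is a sink.

sink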